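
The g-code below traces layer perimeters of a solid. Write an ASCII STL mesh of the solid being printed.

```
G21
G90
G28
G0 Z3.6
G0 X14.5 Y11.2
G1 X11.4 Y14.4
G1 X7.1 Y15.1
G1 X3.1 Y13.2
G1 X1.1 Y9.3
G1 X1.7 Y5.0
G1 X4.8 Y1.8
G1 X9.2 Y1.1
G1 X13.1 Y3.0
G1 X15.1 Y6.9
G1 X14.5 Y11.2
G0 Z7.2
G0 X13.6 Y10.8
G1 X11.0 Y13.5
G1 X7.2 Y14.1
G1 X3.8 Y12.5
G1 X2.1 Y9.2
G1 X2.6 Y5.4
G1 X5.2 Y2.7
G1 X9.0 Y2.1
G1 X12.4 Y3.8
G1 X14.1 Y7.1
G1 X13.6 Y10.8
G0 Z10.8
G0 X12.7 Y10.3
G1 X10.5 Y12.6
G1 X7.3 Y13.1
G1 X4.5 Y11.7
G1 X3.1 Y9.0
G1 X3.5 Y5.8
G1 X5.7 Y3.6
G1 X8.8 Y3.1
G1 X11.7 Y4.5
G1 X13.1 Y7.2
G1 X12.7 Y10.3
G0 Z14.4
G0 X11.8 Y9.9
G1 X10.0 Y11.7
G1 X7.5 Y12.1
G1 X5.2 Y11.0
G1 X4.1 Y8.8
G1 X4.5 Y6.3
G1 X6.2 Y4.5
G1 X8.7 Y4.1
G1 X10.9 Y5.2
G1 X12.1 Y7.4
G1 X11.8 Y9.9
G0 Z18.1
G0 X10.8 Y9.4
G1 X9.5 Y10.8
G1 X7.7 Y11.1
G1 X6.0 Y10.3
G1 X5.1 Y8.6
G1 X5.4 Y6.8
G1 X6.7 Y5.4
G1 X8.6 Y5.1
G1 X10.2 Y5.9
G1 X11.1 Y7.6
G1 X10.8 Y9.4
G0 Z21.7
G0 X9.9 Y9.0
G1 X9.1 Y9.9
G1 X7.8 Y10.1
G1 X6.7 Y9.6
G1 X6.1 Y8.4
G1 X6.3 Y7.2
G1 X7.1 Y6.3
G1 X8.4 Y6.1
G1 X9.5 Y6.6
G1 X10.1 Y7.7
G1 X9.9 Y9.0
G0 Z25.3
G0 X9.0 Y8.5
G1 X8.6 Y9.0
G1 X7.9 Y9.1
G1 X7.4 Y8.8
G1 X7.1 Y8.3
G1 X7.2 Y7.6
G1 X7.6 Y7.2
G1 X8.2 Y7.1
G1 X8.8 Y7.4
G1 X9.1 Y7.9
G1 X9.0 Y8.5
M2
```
solid part
  facet normal 0.0000 0.0000 -1.0000
    outer loop
      vertex 6.9 16.1 0.0
      vertex 11.9 15.3 0.0
      vertex 15.4 11.7 0.0
    endloop
  endfacet
  facet normal 0.0000 0.0000 -1.0000
    outer loop
      vertex 2.4 13.9 0.0
      vertex 6.9 16.1 0.0
      vertex 15.4 11.7 0.0
    endloop
  endfacet
  facet normal 0.0000 0.0000 -1.0000
    outer loop
      vertex 0.1 9.5 0.0
      vertex 2.4 13.9 0.0
      vertex 15.4 11.7 0.0
    endloop
  endfacet
  facet normal 0.0000 0.0000 -1.0000
    outer loop
      vertex 0.8 4.5 0.0
      vertex 0.1 9.5 0.0
      vertex 15.4 11.7 0.0
    endloop
  endfacet
  facet normal 0.0000 0.0000 -1.0000
    outer loop
      vertex 4.3 0.9 0.0
      vertex 0.8 4.5 0.0
      vertex 15.4 11.7 0.0
    endloop
  endfacet
  facet normal 0.0000 0.0000 -1.0000
    outer loop
      vertex 9.3 0.1 0.0
      vertex 4.3 0.9 0.0
      vertex 15.4 11.7 0.0
    endloop
  endfacet
  facet normal 0.0000 0.0000 -1.0000
    outer loop
      vertex 13.8 2.3 0.0
      vertex 9.3 0.1 0.0
      vertex 15.4 11.7 0.0
    endloop
  endfacet
  facet normal 0.0000 0.0000 -1.0000
    outer loop
      vertex 16.1 6.7 0.0
      vertex 13.8 2.3 0.0
      vertex 15.4 11.7 0.0
    endloop
  endfacet
  facet normal 0.6926 0.6733 0.2588
    outer loop
      vertex 15.4 11.7 0.0
      vertex 11.9 15.3 0.0
      vertex 8.1 8.1 28.9
    endloop
  endfacet
  facet normal 0.1527 0.9541 0.2578
    outer loop
      vertex 11.9 15.3 0.0
      vertex 6.9 16.1 0.0
      vertex 8.1 8.1 28.9
    endloop
  endfacet
  facet normal -0.4244 0.8680 0.2579
    outer loop
      vertex 6.9 16.1 0.0
      vertex 2.4 13.9 0.0
      vertex 8.1 8.1 28.9
    endloop
  endfacet
  facet normal -0.8561 0.4475 0.2587
    outer loop
      vertex 2.4 13.9 0.0
      vertex 0.1 9.5 0.0
      vertex 8.1 8.1 28.9
    endloop
  endfacet
  facet normal -0.9567 -0.1339 0.2583
    outer loop
      vertex 0.1 9.5 0.0
      vertex 0.8 4.5 0.0
      vertex 8.1 8.1 28.9
    endloop
  endfacet
  facet normal -0.6926 -0.6733 0.2588
    outer loop
      vertex 0.8 4.5 0.0
      vertex 4.3 0.9 0.0
      vertex 8.1 8.1 28.9
    endloop
  endfacet
  facet normal -0.1527 -0.9541 0.2578
    outer loop
      vertex 4.3 0.9 0.0
      vertex 9.3 0.1 0.0
      vertex 8.1 8.1 28.9
    endloop
  endfacet
  facet normal 0.4244 -0.8680 0.2579
    outer loop
      vertex 9.3 0.1 0.0
      vertex 13.8 2.3 0.0
      vertex 8.1 8.1 28.9
    endloop
  endfacet
  facet normal 0.8561 -0.4475 0.2587
    outer loop
      vertex 13.8 2.3 0.0
      vertex 16.1 6.7 0.0
      vertex 8.1 8.1 28.9
    endloop
  endfacet
  facet normal 0.9567 0.1339 0.2583
    outer loop
      vertex 16.1 6.7 0.0
      vertex 15.4 11.7 0.0
      vertex 8.1 8.1 28.9
    endloop
  endfacet
endsolid part

The G0 Z moves step by Δz≈3.6 mm. The G1 loops shrink linearly with z, so the solid tapers from its base footprint up to z≈28.9. Closing with a flat bottom cap and the tapered top and triangulating gives 18 facets — a regular 10-sided pyramid, base circumscribed radius ≈ 8.1 mm, apex at z ≈ 28.9 mm.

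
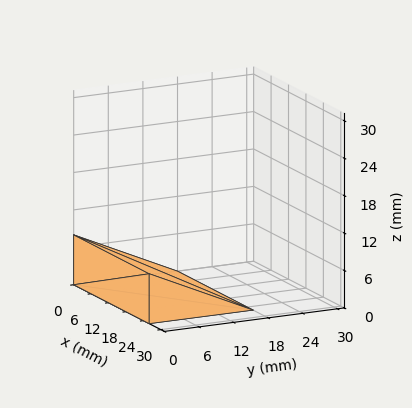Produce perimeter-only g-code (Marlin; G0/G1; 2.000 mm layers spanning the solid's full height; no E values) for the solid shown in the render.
Reading the render: the shape is a wedge (ramp): 26 × 18 mm base, rising to 8 mm along the y=0 edge and sloping linearly to z=0 at y=18 (dimensions read to the nearest mm from the axis ticks). For the g-code, the solid's height is divided into equal slices at the stated Δz and each level perimeter traced with G1 moves after a G0 lift.

; perimeter-only toolpath
G21 ; units = mm
G90 ; absolute positioning
G28 ; home
; layer 1
G0 Z2.000
G0 X0.000 Y0.000
G1 X26.000 Y0.000
G1 X26.000 Y13.500
G1 X0.000 Y13.500
G1 X0.000 Y0.000
; layer 2
G0 Z4.000
G0 X0.000 Y0.000
G1 X26.000 Y0.000
G1 X26.000 Y9.000
G1 X0.000 Y9.000
G1 X0.000 Y0.000
; layer 3
G0 Z6.000
G0 X0.000 Y0.000
G1 X26.000 Y0.000
G1 X26.000 Y4.500
G1 X0.000 Y4.500
G1 X0.000 Y0.000
M2 ; end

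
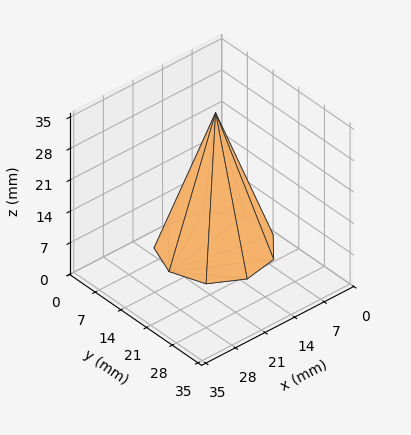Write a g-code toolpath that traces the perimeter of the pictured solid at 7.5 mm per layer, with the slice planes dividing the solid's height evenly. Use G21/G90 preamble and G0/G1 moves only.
Reading the render: the shape is a regular 9-sided pyramid, base circumscribed radius ≈ 11 mm, apex at z ≈ 30 mm (dimensions read to the nearest mm from the axis ticks). For the g-code, the solid's height is divided into equal slices at the stated Δz and each level perimeter traced with G1 moves after a G0 lift.

; perimeter-only toolpath
G21 ; units = mm
G90 ; absolute positioning
G28 ; home
; layer 1
G0 Z7.5
G0 X19.2 Y11.0
G1 X17.3 Y16.3
G1 X12.4 Y19.1
G1 X6.9 Y18.1
G1 X3.3 Y13.9
G1 X3.3 Y8.2
G1 X6.9 Y3.9
G1 X12.4 Y2.9
G1 X17.3 Y5.7
G1 X19.2 Y11.0
; layer 2
G0 Z15.0
G0 X16.5 Y11.0
G1 X15.2 Y14.6
G1 X11.9 Y16.4
G1 X8.2 Y15.8
G1 X5.8 Y12.9
G1 X5.8 Y9.1
G1 X8.2 Y6.2
G1 X11.9 Y5.6
G1 X15.2 Y7.5
G1 X16.5 Y11.0
; layer 3
G0 Z22.5
G0 X13.8 Y11.0
G1 X13.1 Y12.8
G1 X11.5 Y13.7
G1 X9.6 Y13.4
G1 X8.4 Y11.9
G1 X8.4 Y10.1
G1 X9.6 Y8.6
G1 X11.5 Y8.3
G1 X13.1 Y9.2
G1 X13.8 Y11.0
M2 ; end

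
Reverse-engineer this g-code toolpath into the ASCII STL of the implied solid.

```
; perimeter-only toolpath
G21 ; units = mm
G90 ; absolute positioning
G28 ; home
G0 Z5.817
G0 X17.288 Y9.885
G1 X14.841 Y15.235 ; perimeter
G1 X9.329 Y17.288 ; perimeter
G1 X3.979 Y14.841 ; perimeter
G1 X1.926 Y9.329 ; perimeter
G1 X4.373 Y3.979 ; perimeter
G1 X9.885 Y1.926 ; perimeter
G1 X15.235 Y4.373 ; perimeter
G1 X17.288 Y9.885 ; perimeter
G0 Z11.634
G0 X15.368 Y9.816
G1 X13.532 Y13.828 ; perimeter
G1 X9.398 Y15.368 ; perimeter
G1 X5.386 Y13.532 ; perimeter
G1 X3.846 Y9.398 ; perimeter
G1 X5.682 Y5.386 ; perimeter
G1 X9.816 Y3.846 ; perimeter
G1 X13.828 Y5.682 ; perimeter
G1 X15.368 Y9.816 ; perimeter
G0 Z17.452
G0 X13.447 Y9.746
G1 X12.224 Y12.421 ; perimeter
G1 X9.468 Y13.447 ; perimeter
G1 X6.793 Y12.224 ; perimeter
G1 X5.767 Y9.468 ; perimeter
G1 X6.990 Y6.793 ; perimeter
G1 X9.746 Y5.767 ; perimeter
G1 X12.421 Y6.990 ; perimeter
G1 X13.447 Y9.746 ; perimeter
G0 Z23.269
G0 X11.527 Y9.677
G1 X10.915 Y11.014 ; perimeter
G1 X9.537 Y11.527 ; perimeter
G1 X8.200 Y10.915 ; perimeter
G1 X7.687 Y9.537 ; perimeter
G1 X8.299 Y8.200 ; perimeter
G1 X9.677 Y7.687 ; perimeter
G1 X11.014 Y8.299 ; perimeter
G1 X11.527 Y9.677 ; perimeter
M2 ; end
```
solid part
  facet normal 0.0000 0.0000 -1.0000
    outer loop
      vertex 9.259 19.208 0.000
      vertex 16.149 16.642 0.000
      vertex 19.208 9.955 0.000
    endloop
  endfacet
  facet normal 0.0000 0.0000 -1.0000
    outer loop
      vertex 2.572 16.149 0.000
      vertex 9.259 19.208 0.000
      vertex 19.208 9.955 0.000
    endloop
  endfacet
  facet normal 0.0000 0.0000 -1.0000
    outer loop
      vertex 0.006 9.259 0.000
      vertex 2.572 16.149 0.000
      vertex 19.208 9.955 0.000
    endloop
  endfacet
  facet normal 0.0000 0.0000 -1.0000
    outer loop
      vertex 3.065 2.572 0.000
      vertex 0.006 9.259 0.000
      vertex 19.208 9.955 0.000
    endloop
  endfacet
  facet normal 0.0000 0.0000 -1.0000
    outer loop
      vertex 9.955 0.006 0.000
      vertex 3.065 2.572 0.000
      vertex 19.208 9.955 0.000
    endloop
  endfacet
  facet normal 0.0000 0.0000 -1.0000
    outer loop
      vertex 16.642 3.065 0.000
      vertex 9.955 0.006 0.000
      vertex 19.208 9.955 0.000
    endloop
  endfacet
  facet normal 0.8698 0.3979 0.2919
    outer loop
      vertex 19.208 9.955 0.000
      vertex 16.149 16.642 0.000
      vertex 9.607 9.607 29.086
    endloop
  endfacet
  facet normal 0.3338 0.8963 0.2919
    outer loop
      vertex 16.149 16.642 0.000
      vertex 9.259 19.208 0.000
      vertex 9.607 9.607 29.086
    endloop
  endfacet
  facet normal -0.3979 0.8698 0.2919
    outer loop
      vertex 9.259 19.208 0.000
      vertex 2.572 16.149 0.000
      vertex 9.607 9.607 29.086
    endloop
  endfacet
  facet normal -0.8963 0.3338 0.2919
    outer loop
      vertex 2.572 16.149 0.000
      vertex 0.006 9.259 0.000
      vertex 9.607 9.607 29.086
    endloop
  endfacet
  facet normal -0.8698 -0.3979 0.2919
    outer loop
      vertex 0.006 9.259 0.000
      vertex 3.065 2.572 0.000
      vertex 9.607 9.607 29.086
    endloop
  endfacet
  facet normal -0.3338 -0.8963 0.2919
    outer loop
      vertex 3.065 2.572 0.000
      vertex 9.955 0.006 0.000
      vertex 9.607 9.607 29.086
    endloop
  endfacet
  facet normal 0.3979 -0.8698 0.2919
    outer loop
      vertex 9.955 0.006 0.000
      vertex 16.642 3.065 0.000
      vertex 9.607 9.607 29.086
    endloop
  endfacet
  facet normal 0.8963 -0.3338 0.2919
    outer loop
      vertex 16.642 3.065 0.000
      vertex 19.208 9.955 0.000
      vertex 9.607 9.607 29.086
    endloop
  endfacet
endsolid part

The G0 Z moves step by Δz≈5.817 mm. The G1 loops shrink linearly with z, so the solid tapers from its base footprint up to z≈29.1. Closing with a flat bottom cap and the tapered top and triangulating gives 14 facets — a regular 8-sided pyramid, base circumscribed radius ≈ 9.61 mm, apex at z ≈ 29.1 mm.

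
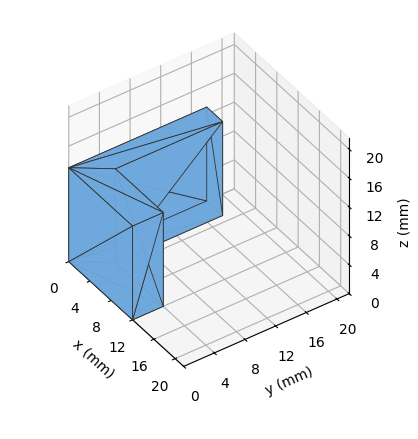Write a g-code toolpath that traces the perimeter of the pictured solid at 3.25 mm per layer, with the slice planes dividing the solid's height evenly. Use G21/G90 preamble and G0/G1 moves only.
Reading the render: the shape is an L-shaped prism: outer 12 × 18 mm, arm thicknesses ≈ 4 mm (horizontal) and 3 mm (vertical), extruded 13 mm in z (dimensions read to the nearest mm from the axis ticks). For the g-code, the solid's height is divided into equal slices at the stated Δz and each level perimeter traced with G1 moves after a G0 lift.

; perimeter-only toolpath
G21 ; units = mm
G90 ; absolute positioning
G28 ; home
; layer 1
G0 Z3.25
G0 X0.00 Y0.00
G1 X12.00 Y0.00
G1 X12.00 Y4.00
G1 X3.00 Y4.00
G1 X3.00 Y18.00
G1 X0.00 Y18.00
G1 X0.00 Y0.00
; layer 2
G0 Z6.50
G0 X0.00 Y0.00
G1 X12.00 Y0.00
G1 X12.00 Y4.00
G1 X3.00 Y4.00
G1 X3.00 Y18.00
G1 X0.00 Y18.00
G1 X0.00 Y0.00
; layer 3
G0 Z9.75
G0 X0.00 Y0.00
G1 X12.00 Y0.00
G1 X12.00 Y4.00
G1 X3.00 Y4.00
G1 X3.00 Y18.00
G1 X0.00 Y18.00
G1 X0.00 Y0.00
; layer 4
G0 Z13.00
G0 X0.00 Y0.00
G1 X12.00 Y0.00
G1 X12.00 Y4.00
G1 X3.00 Y4.00
G1 X3.00 Y18.00
G1 X0.00 Y18.00
G1 X0.00 Y0.00
M2 ; end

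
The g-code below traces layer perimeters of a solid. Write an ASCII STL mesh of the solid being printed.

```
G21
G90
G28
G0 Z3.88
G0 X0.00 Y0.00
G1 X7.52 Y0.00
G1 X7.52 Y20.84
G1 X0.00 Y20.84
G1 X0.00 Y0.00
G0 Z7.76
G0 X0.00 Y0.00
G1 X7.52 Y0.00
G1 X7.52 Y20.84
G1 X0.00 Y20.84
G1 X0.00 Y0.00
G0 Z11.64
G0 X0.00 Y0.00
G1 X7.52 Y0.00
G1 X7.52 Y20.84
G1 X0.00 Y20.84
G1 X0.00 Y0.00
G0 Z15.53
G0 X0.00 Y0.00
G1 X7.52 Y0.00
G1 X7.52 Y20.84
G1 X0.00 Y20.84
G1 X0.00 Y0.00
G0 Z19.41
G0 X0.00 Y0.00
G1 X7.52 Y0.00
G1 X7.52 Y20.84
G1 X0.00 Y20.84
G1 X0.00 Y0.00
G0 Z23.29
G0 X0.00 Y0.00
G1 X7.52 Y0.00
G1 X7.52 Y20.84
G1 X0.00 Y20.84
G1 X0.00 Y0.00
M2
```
solid part
  facet normal 0.0000 0.0000 -1.0000
    outer loop
      vertex 7.52 20.84 0.00
      vertex 7.52 0.00 0.00
      vertex 0.00 0.00 0.00
    endloop
  endfacet
  facet normal 0.0000 0.0000 -1.0000
    outer loop
      vertex 0.00 20.84 0.00
      vertex 7.52 20.84 0.00
      vertex 0.00 0.00 0.00
    endloop
  endfacet
  facet normal 0.0000 0.0000 1.0000
    outer loop
      vertex 0.00 0.00 23.29
      vertex 7.52 0.00 23.29
      vertex 7.52 20.84 23.29
    endloop
  endfacet
  facet normal 0.0000 0.0000 1.0000
    outer loop
      vertex 0.00 0.00 23.29
      vertex 7.52 20.84 23.29
      vertex 0.00 20.84 23.29
    endloop
  endfacet
  facet normal 0.0000 -1.0000 0.0000
    outer loop
      vertex 0.00 0.00 0.00
      vertex 7.52 0.00 0.00
      vertex 7.52 0.00 23.29
    endloop
  endfacet
  facet normal 0.0000 -1.0000 0.0000
    outer loop
      vertex 0.00 0.00 0.00
      vertex 7.52 0.00 23.29
      vertex 0.00 0.00 23.29
    endloop
  endfacet
  facet normal 0.0000 1.0000 0.0000
    outer loop
      vertex 7.52 20.84 23.29
      vertex 7.52 20.84 0.00
      vertex 0.00 20.84 0.00
    endloop
  endfacet
  facet normal 0.0000 1.0000 0.0000
    outer loop
      vertex 0.00 20.84 23.29
      vertex 7.52 20.84 23.29
      vertex 0.00 20.84 0.00
    endloop
  endfacet
  facet normal -1.0000 0.0000 0.0000
    outer loop
      vertex 0.00 20.84 23.29
      vertex 0.00 20.84 0.00
      vertex 0.00 0.00 0.00
    endloop
  endfacet
  facet normal -1.0000 0.0000 0.0000
    outer loop
      vertex 0.00 0.00 23.29
      vertex 0.00 20.84 23.29
      vertex 0.00 0.00 0.00
    endloop
  endfacet
  facet normal 1.0000 0.0000 0.0000
    outer loop
      vertex 7.52 0.00 0.00
      vertex 7.52 20.84 0.00
      vertex 7.52 20.84 23.29
    endloop
  endfacet
  facet normal 1.0000 0.0000 0.0000
    outer loop
      vertex 7.52 0.00 0.00
      vertex 7.52 20.84 23.29
      vertex 7.52 0.00 23.29
    endloop
  endfacet
endsolid part

The G0 Z moves step by Δz≈3.88 mm. Every layer's G1 loop is the same polygon, so the solid is a straight extrusion of it from z=0 to z≈23.3. Closing with flat bottom and top caps and triangulating gives 12 facets — a rectangular box, roughly 7.52 × 20.8 mm footprint and 23.3 mm tall.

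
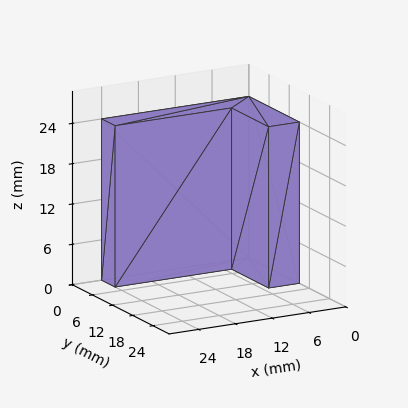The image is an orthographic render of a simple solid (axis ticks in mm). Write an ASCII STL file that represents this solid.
Reading the render: the shape is an L-shaped prism: outer 24 × 15 mm, arm thicknesses ≈ 4 mm (horizontal) and 5 mm (vertical), extruded 24 mm in z (dimensions read to the nearest mm from the axis ticks). For the STL, each face is triangulated and given an outward normal.

solid part
  facet normal 0.0000 0.0000 -1.0000
    outer loop
      vertex 24.0 4.0 0.0
      vertex 24.0 0.0 0.0
      vertex 0.0 0.0 0.0
    endloop
  endfacet
  facet normal 0.0000 0.0000 -1.0000
    outer loop
      vertex 5.0 4.0 0.0
      vertex 24.0 4.0 0.0
      vertex 0.0 0.0 0.0
    endloop
  endfacet
  facet normal 0.0000 0.0000 -1.0000
    outer loop
      vertex 5.0 15.0 0.0
      vertex 5.0 4.0 0.0
      vertex 0.0 0.0 0.0
    endloop
  endfacet
  facet normal 0.0000 0.0000 -1.0000
    outer loop
      vertex 0.0 15.0 0.0
      vertex 5.0 15.0 0.0
      vertex 0.0 0.0 0.0
    endloop
  endfacet
  facet normal 0.0000 0.0000 1.0000
    outer loop
      vertex 0.0 0.0 24.0
      vertex 24.0 0.0 24.0
      vertex 24.0 4.0 24.0
    endloop
  endfacet
  facet normal 0.0000 0.0000 1.0000
    outer loop
      vertex 0.0 0.0 24.0
      vertex 24.0 4.0 24.0
      vertex 5.0 4.0 24.0
    endloop
  endfacet
  facet normal 0.0000 0.0000 1.0000
    outer loop
      vertex 0.0 0.0 24.0
      vertex 5.0 4.0 24.0
      vertex 5.0 15.0 24.0
    endloop
  endfacet
  facet normal 0.0000 0.0000 1.0000
    outer loop
      vertex 0.0 0.0 24.0
      vertex 5.0 15.0 24.0
      vertex 0.0 15.0 24.0
    endloop
  endfacet
  facet normal 0.0000 -1.0000 0.0000
    outer loop
      vertex 0.0 0.0 0.0
      vertex 24.0 0.0 0.0
      vertex 24.0 0.0 24.0
    endloop
  endfacet
  facet normal 0.0000 -1.0000 0.0000
    outer loop
      vertex 0.0 0.0 0.0
      vertex 24.0 0.0 24.0
      vertex 0.0 0.0 24.0
    endloop
  endfacet
  facet normal 1.0000 0.0000 0.0000
    outer loop
      vertex 24.0 0.0 0.0
      vertex 24.0 4.0 0.0
      vertex 24.0 4.0 24.0
    endloop
  endfacet
  facet normal 1.0000 0.0000 0.0000
    outer loop
      vertex 24.0 0.0 0.0
      vertex 24.0 4.0 24.0
      vertex 24.0 0.0 24.0
    endloop
  endfacet
  facet normal 0.0000 1.0000 0.0000
    outer loop
      vertex 24.0 4.0 0.0
      vertex 5.0 4.0 0.0
      vertex 5.0 4.0 24.0
    endloop
  endfacet
  facet normal 0.0000 1.0000 0.0000
    outer loop
      vertex 24.0 4.0 0.0
      vertex 5.0 4.0 24.0
      vertex 24.0 4.0 24.0
    endloop
  endfacet
  facet normal 1.0000 0.0000 0.0000
    outer loop
      vertex 5.0 4.0 0.0
      vertex 5.0 15.0 0.0
      vertex 5.0 15.0 24.0
    endloop
  endfacet
  facet normal 1.0000 0.0000 0.0000
    outer loop
      vertex 5.0 4.0 0.0
      vertex 5.0 15.0 24.0
      vertex 5.0 4.0 24.0
    endloop
  endfacet
  facet normal 0.0000 1.0000 0.0000
    outer loop
      vertex 5.0 15.0 0.0
      vertex 0.0 15.0 0.0
      vertex 0.0 15.0 24.0
    endloop
  endfacet
  facet normal 0.0000 1.0000 0.0000
    outer loop
      vertex 5.0 15.0 0.0
      vertex 0.0 15.0 24.0
      vertex 5.0 15.0 24.0
    endloop
  endfacet
  facet normal -1.0000 0.0000 0.0000
    outer loop
      vertex 0.0 15.0 0.0
      vertex 0.0 0.0 0.0
      vertex 0.0 0.0 24.0
    endloop
  endfacet
  facet normal -1.0000 0.0000 0.0000
    outer loop
      vertex 0.0 15.0 0.0
      vertex 0.0 0.0 24.0
      vertex 0.0 15.0 24.0
    endloop
  endfacet
endsolid part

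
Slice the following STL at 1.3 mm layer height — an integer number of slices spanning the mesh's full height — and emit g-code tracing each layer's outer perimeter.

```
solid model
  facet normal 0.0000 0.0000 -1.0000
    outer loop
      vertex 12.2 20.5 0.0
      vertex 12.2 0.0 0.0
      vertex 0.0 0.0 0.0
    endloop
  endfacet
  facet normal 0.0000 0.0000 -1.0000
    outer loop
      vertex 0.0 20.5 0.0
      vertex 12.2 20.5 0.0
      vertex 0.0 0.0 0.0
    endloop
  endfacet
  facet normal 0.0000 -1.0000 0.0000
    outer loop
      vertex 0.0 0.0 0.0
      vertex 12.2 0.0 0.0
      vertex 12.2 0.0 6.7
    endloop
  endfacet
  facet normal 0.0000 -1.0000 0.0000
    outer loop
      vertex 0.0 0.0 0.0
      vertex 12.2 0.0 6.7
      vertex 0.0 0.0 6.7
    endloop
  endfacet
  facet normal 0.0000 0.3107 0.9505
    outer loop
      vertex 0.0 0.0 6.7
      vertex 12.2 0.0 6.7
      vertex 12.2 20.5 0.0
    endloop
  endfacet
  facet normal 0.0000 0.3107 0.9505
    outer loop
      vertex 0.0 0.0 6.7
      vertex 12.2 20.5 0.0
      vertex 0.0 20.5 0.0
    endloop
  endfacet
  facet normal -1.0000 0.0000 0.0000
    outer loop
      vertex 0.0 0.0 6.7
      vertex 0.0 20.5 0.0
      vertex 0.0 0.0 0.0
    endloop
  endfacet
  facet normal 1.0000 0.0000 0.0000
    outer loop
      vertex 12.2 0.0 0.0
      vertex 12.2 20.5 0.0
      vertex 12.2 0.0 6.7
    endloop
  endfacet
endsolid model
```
; perimeter-only toolpath
G21 ; units = mm
G90 ; absolute positioning
G28 ; home
; layer 1
G0 Z1.3
G0 X0.0 Y0.0
G1 X12.2 Y0.0
G1 X12.2 Y16.4
G1 X0.0 Y16.4
G1 X0.0 Y0.0
; layer 2
G0 Z2.7
G0 X0.0 Y0.0
G1 X12.2 Y0.0
G1 X12.2 Y12.3
G1 X0.0 Y12.3
G1 X0.0 Y0.0
; layer 3
G0 Z4.0
G0 X0.0 Y0.0
G1 X12.2 Y0.0
G1 X12.2 Y8.2
G1 X0.0 Y8.2
G1 X0.0 Y0.0
; layer 4
G0 Z5.4
G0 X0.0 Y0.0
G1 X12.2 Y0.0
G1 X12.2 Y4.1
G1 X0.0 Y4.1
G1 X0.0 Y0.0
M2 ; end

The solid is a wedge (ramp): 12.2 × 20.5 mm base, rising to 6.7 mm along the y=0 edge and sloping linearly to z=0 at y=20.5. Slicing at Δz = 1.3 mm — 5 equal slices spanning the solid's height, so layer i sits at z = i·h/5 — gives 4 non-empty perimeters. Each is a 4-segment closed polygon; G0 lifts to the layer z and rapids to the start vertex, then G1 traces the edges. The cross-section shrinks linearly with z (the slice at the apex is degenerate and omitted).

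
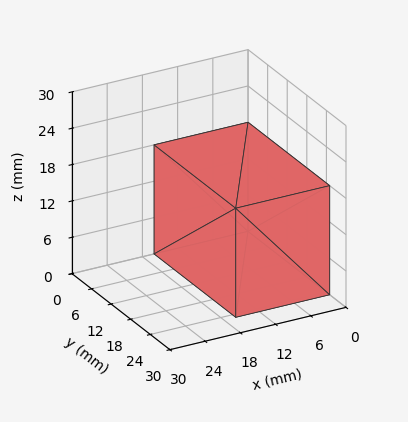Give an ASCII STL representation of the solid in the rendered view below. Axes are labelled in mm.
Reading the render: the shape is a rectangular box, roughly 16 × 25 mm footprint and 18 mm tall (dimensions read to the nearest mm from the axis ticks). For the STL, each face is triangulated and given an outward normal.

solid part
  facet normal 0.0000 0.0000 -1.0000
    outer loop
      vertex 16.00 25.00 0.00
      vertex 16.00 0.00 0.00
      vertex 0.00 0.00 0.00
    endloop
  endfacet
  facet normal 0.0000 0.0000 -1.0000
    outer loop
      vertex 0.00 25.00 0.00
      vertex 16.00 25.00 0.00
      vertex 0.00 0.00 0.00
    endloop
  endfacet
  facet normal 0.0000 0.0000 1.0000
    outer loop
      vertex 0.00 0.00 18.00
      vertex 16.00 0.00 18.00
      vertex 16.00 25.00 18.00
    endloop
  endfacet
  facet normal 0.0000 0.0000 1.0000
    outer loop
      vertex 0.00 0.00 18.00
      vertex 16.00 25.00 18.00
      vertex 0.00 25.00 18.00
    endloop
  endfacet
  facet normal 0.0000 -1.0000 0.0000
    outer loop
      vertex 0.00 0.00 0.00
      vertex 16.00 0.00 0.00
      vertex 16.00 0.00 18.00
    endloop
  endfacet
  facet normal 0.0000 -1.0000 0.0000
    outer loop
      vertex 0.00 0.00 0.00
      vertex 16.00 0.00 18.00
      vertex 0.00 0.00 18.00
    endloop
  endfacet
  facet normal 0.0000 1.0000 0.0000
    outer loop
      vertex 16.00 25.00 18.00
      vertex 16.00 25.00 0.00
      vertex 0.00 25.00 0.00
    endloop
  endfacet
  facet normal 0.0000 1.0000 0.0000
    outer loop
      vertex 0.00 25.00 18.00
      vertex 16.00 25.00 18.00
      vertex 0.00 25.00 0.00
    endloop
  endfacet
  facet normal -1.0000 0.0000 0.0000
    outer loop
      vertex 0.00 25.00 18.00
      vertex 0.00 25.00 0.00
      vertex 0.00 0.00 0.00
    endloop
  endfacet
  facet normal -1.0000 0.0000 0.0000
    outer loop
      vertex 0.00 0.00 18.00
      vertex 0.00 25.00 18.00
      vertex 0.00 0.00 0.00
    endloop
  endfacet
  facet normal 1.0000 0.0000 0.0000
    outer loop
      vertex 16.00 0.00 0.00
      vertex 16.00 25.00 0.00
      vertex 16.00 25.00 18.00
    endloop
  endfacet
  facet normal 1.0000 0.0000 0.0000
    outer loop
      vertex 16.00 0.00 0.00
      vertex 16.00 25.00 18.00
      vertex 16.00 0.00 18.00
    endloop
  endfacet
endsolid part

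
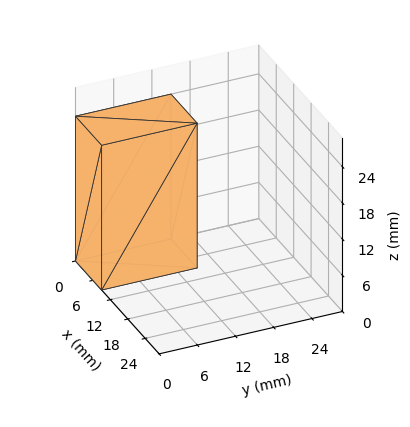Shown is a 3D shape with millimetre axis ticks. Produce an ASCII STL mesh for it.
Reading the render: the shape is a rectangular box, roughly 9 × 15 mm footprint and 24 mm tall (dimensions read to the nearest mm from the axis ticks). For the STL, each face is triangulated and given an outward normal.

solid part
  facet normal 0.0000 0.0000 -1.0000
    outer loop
      vertex 9.0 15.0 0.0
      vertex 9.0 0.0 0.0
      vertex 0.0 0.0 0.0
    endloop
  endfacet
  facet normal 0.0000 0.0000 -1.0000
    outer loop
      vertex 0.0 15.0 0.0
      vertex 9.0 15.0 0.0
      vertex 0.0 0.0 0.0
    endloop
  endfacet
  facet normal 0.0000 0.0000 1.0000
    outer loop
      vertex 0.0 0.0 24.0
      vertex 9.0 0.0 24.0
      vertex 9.0 15.0 24.0
    endloop
  endfacet
  facet normal 0.0000 0.0000 1.0000
    outer loop
      vertex 0.0 0.0 24.0
      vertex 9.0 15.0 24.0
      vertex 0.0 15.0 24.0
    endloop
  endfacet
  facet normal 0.0000 -1.0000 0.0000
    outer loop
      vertex 0.0 0.0 0.0
      vertex 9.0 0.0 0.0
      vertex 9.0 0.0 24.0
    endloop
  endfacet
  facet normal 0.0000 -1.0000 0.0000
    outer loop
      vertex 0.0 0.0 0.0
      vertex 9.0 0.0 24.0
      vertex 0.0 0.0 24.0
    endloop
  endfacet
  facet normal 0.0000 1.0000 0.0000
    outer loop
      vertex 9.0 15.0 24.0
      vertex 9.0 15.0 0.0
      vertex 0.0 15.0 0.0
    endloop
  endfacet
  facet normal 0.0000 1.0000 0.0000
    outer loop
      vertex 0.0 15.0 24.0
      vertex 9.0 15.0 24.0
      vertex 0.0 15.0 0.0
    endloop
  endfacet
  facet normal -1.0000 0.0000 0.0000
    outer loop
      vertex 0.0 15.0 24.0
      vertex 0.0 15.0 0.0
      vertex 0.0 0.0 0.0
    endloop
  endfacet
  facet normal -1.0000 0.0000 0.0000
    outer loop
      vertex 0.0 0.0 24.0
      vertex 0.0 15.0 24.0
      vertex 0.0 0.0 0.0
    endloop
  endfacet
  facet normal 1.0000 0.0000 0.0000
    outer loop
      vertex 9.0 0.0 0.0
      vertex 9.0 15.0 0.0
      vertex 9.0 15.0 24.0
    endloop
  endfacet
  facet normal 1.0000 0.0000 0.0000
    outer loop
      vertex 9.0 0.0 0.0
      vertex 9.0 15.0 24.0
      vertex 9.0 0.0 24.0
    endloop
  endfacet
endsolid part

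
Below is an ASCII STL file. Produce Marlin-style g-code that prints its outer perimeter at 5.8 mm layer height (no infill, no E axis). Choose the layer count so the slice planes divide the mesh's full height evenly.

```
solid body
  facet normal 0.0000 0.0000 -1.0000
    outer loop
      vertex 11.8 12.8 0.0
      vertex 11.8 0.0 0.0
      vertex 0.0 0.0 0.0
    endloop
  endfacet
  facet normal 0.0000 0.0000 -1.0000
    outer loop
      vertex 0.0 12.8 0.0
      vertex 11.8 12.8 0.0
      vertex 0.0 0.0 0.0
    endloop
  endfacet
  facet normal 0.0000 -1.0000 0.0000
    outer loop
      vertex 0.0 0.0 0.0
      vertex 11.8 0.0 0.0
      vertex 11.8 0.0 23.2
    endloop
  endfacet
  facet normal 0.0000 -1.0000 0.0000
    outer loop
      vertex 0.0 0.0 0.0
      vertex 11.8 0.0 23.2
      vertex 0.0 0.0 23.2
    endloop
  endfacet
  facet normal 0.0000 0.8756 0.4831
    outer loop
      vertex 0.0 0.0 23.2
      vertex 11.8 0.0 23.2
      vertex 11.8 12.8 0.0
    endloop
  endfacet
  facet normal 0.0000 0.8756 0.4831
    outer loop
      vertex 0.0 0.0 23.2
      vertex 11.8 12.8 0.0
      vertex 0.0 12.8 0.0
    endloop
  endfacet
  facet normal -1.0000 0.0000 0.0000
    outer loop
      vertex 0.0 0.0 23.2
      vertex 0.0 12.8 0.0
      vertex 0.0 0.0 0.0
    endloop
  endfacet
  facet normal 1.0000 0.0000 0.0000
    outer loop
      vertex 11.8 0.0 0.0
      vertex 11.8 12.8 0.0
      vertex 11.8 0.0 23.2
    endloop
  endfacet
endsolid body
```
; perimeter-only toolpath
G21 ; units = mm
G90 ; absolute positioning
G28 ; home
; layer 1
G0 Z5.8
G0 X0.0 Y0.0
G1 X11.8 Y0.0
G1 X11.8 Y9.6
G1 X0.0 Y9.6
G1 X0.0 Y0.0
; layer 2
G0 Z11.6
G0 X0.0 Y0.0
G1 X11.8 Y0.0
G1 X11.8 Y6.4
G1 X0.0 Y6.4
G1 X0.0 Y0.0
; layer 3
G0 Z17.4
G0 X0.0 Y0.0
G1 X11.8 Y0.0
G1 X11.8 Y3.2
G1 X0.0 Y3.2
G1 X0.0 Y0.0
M2 ; end

The solid is a wedge (ramp): 11.8 × 12.8 mm base, rising to 23.2 mm along the y=0 edge and sloping linearly to z=0 at y=12.8. Slicing at Δz = 5.8 mm — 4 equal slices spanning the solid's height, so layer i sits at z = i·h/4 — gives 3 non-empty perimeters. Each is a 4-segment closed polygon; G0 lifts to the layer z and rapids to the start vertex, then G1 traces the edges. The cross-section shrinks linearly with z (the slice at the apex is degenerate and omitted).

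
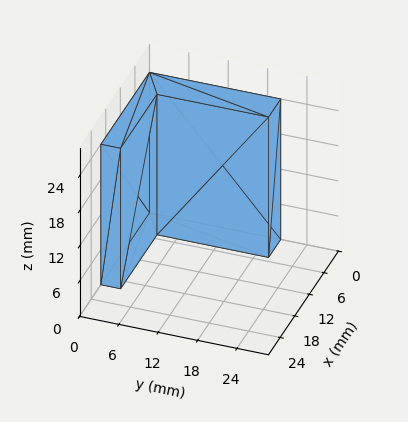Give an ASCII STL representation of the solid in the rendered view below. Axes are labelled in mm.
Reading the render: the shape is an L-shaped prism: outer 20 × 20 mm, arm thicknesses ≈ 3 mm (horizontal) and 5 mm (vertical), extruded 24 mm in z (dimensions read to the nearest mm from the axis ticks). For the STL, each face is triangulated and given an outward normal.

solid part
  facet normal 0.0000 0.0000 -1.0000
    outer loop
      vertex 20.000 3.000 0.000
      vertex 20.000 0.000 0.000
      vertex 0.000 0.000 0.000
    endloop
  endfacet
  facet normal 0.0000 0.0000 -1.0000
    outer loop
      vertex 5.000 3.000 0.000
      vertex 20.000 3.000 0.000
      vertex 0.000 0.000 0.000
    endloop
  endfacet
  facet normal 0.0000 0.0000 -1.0000
    outer loop
      vertex 5.000 20.000 0.000
      vertex 5.000 3.000 0.000
      vertex 0.000 0.000 0.000
    endloop
  endfacet
  facet normal 0.0000 0.0000 -1.0000
    outer loop
      vertex 0.000 20.000 0.000
      vertex 5.000 20.000 0.000
      vertex 0.000 0.000 0.000
    endloop
  endfacet
  facet normal 0.0000 0.0000 1.0000
    outer loop
      vertex 0.000 0.000 24.000
      vertex 20.000 0.000 24.000
      vertex 20.000 3.000 24.000
    endloop
  endfacet
  facet normal 0.0000 0.0000 1.0000
    outer loop
      vertex 0.000 0.000 24.000
      vertex 20.000 3.000 24.000
      vertex 5.000 3.000 24.000
    endloop
  endfacet
  facet normal 0.0000 0.0000 1.0000
    outer loop
      vertex 0.000 0.000 24.000
      vertex 5.000 3.000 24.000
      vertex 5.000 20.000 24.000
    endloop
  endfacet
  facet normal 0.0000 0.0000 1.0000
    outer loop
      vertex 0.000 0.000 24.000
      vertex 5.000 20.000 24.000
      vertex 0.000 20.000 24.000
    endloop
  endfacet
  facet normal 0.0000 -1.0000 0.0000
    outer loop
      vertex 0.000 0.000 0.000
      vertex 20.000 0.000 0.000
      vertex 20.000 0.000 24.000
    endloop
  endfacet
  facet normal 0.0000 -1.0000 0.0000
    outer loop
      vertex 0.000 0.000 0.000
      vertex 20.000 0.000 24.000
      vertex 0.000 0.000 24.000
    endloop
  endfacet
  facet normal 1.0000 0.0000 0.0000
    outer loop
      vertex 20.000 0.000 0.000
      vertex 20.000 3.000 0.000
      vertex 20.000 3.000 24.000
    endloop
  endfacet
  facet normal 1.0000 0.0000 0.0000
    outer loop
      vertex 20.000 0.000 0.000
      vertex 20.000 3.000 24.000
      vertex 20.000 0.000 24.000
    endloop
  endfacet
  facet normal 0.0000 1.0000 0.0000
    outer loop
      vertex 20.000 3.000 0.000
      vertex 5.000 3.000 0.000
      vertex 5.000 3.000 24.000
    endloop
  endfacet
  facet normal 0.0000 1.0000 0.0000
    outer loop
      vertex 20.000 3.000 0.000
      vertex 5.000 3.000 24.000
      vertex 20.000 3.000 24.000
    endloop
  endfacet
  facet normal 1.0000 0.0000 0.0000
    outer loop
      vertex 5.000 3.000 0.000
      vertex 5.000 20.000 0.000
      vertex 5.000 20.000 24.000
    endloop
  endfacet
  facet normal 1.0000 0.0000 0.0000
    outer loop
      vertex 5.000 3.000 0.000
      vertex 5.000 20.000 24.000
      vertex 5.000 3.000 24.000
    endloop
  endfacet
  facet normal 0.0000 1.0000 0.0000
    outer loop
      vertex 5.000 20.000 0.000
      vertex 0.000 20.000 0.000
      vertex 0.000 20.000 24.000
    endloop
  endfacet
  facet normal 0.0000 1.0000 0.0000
    outer loop
      vertex 5.000 20.000 0.000
      vertex 0.000 20.000 24.000
      vertex 5.000 20.000 24.000
    endloop
  endfacet
  facet normal -1.0000 0.0000 0.0000
    outer loop
      vertex 0.000 20.000 0.000
      vertex 0.000 0.000 0.000
      vertex 0.000 0.000 24.000
    endloop
  endfacet
  facet normal -1.0000 0.0000 0.0000
    outer loop
      vertex 0.000 20.000 0.000
      vertex 0.000 0.000 24.000
      vertex 0.000 20.000 24.000
    endloop
  endfacet
endsolid part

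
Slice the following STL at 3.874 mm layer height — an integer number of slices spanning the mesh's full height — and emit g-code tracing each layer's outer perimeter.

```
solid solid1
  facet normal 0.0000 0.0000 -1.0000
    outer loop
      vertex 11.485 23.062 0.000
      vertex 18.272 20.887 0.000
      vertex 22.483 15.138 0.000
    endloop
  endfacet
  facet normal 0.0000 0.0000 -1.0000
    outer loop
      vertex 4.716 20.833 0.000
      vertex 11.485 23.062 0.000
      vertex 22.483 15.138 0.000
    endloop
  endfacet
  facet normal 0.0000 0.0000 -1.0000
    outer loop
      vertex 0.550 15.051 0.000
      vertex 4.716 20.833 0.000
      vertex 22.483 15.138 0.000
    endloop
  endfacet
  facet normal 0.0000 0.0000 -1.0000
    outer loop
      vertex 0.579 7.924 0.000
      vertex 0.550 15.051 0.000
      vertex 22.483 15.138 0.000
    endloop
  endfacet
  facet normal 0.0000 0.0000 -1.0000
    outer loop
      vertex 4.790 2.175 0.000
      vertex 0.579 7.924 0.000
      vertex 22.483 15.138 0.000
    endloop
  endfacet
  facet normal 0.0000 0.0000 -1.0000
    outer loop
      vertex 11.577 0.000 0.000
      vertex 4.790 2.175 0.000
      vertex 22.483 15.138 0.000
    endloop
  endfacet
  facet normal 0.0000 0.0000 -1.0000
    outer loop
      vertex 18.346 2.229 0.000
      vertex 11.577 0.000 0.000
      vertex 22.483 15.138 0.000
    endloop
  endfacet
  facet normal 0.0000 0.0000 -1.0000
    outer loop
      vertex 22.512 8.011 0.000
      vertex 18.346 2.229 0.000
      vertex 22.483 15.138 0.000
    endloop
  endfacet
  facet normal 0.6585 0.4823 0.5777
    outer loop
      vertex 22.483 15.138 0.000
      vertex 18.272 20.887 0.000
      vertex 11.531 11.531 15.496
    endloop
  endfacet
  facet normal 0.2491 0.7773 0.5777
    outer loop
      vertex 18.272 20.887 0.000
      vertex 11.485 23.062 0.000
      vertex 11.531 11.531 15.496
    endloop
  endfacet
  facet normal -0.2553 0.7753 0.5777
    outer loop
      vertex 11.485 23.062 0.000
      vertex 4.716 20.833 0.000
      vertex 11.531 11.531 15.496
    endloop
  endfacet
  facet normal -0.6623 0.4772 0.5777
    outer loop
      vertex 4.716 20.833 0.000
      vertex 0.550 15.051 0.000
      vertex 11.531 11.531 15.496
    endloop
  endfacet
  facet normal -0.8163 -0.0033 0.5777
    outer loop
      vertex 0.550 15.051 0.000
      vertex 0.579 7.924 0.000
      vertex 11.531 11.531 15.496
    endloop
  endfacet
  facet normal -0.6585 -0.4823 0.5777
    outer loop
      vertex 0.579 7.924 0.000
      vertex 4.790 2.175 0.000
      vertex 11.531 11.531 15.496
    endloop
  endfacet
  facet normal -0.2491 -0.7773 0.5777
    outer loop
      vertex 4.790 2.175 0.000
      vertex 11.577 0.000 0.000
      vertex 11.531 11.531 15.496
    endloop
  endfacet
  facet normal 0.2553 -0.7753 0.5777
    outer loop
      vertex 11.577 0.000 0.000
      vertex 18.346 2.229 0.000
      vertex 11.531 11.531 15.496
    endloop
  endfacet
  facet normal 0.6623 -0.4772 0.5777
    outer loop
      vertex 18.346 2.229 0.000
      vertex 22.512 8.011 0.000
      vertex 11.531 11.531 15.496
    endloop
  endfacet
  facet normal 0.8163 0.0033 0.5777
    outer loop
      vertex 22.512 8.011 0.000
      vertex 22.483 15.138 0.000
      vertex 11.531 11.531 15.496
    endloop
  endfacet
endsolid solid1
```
; perimeter-only toolpath
G21 ; units = mm
G90 ; absolute positioning
G28 ; home
; layer 1
G0 Z3.874
G0 X19.745 Y14.236
G1 X16.587 Y18.548
G1 X11.496 Y20.179
G1 X6.420 Y18.508
G1 X3.295 Y14.171
G1 X3.317 Y8.826
G1 X6.475 Y4.514
G1 X11.566 Y2.883
G1 X16.642 Y4.554
G1 X19.767 Y8.891
G1 X19.745 Y14.236
; layer 2
G0 Z7.748
G0 X17.007 Y13.335
G1 X14.901 Y16.209
G1 X11.508 Y17.297
G1 X8.123 Y16.182
G1 X6.041 Y13.291
G1 X6.055 Y9.728
G1 X8.161 Y6.853
G1 X11.554 Y5.766
G1 X14.939 Y6.880
G1 X17.021 Y9.771
G1 X17.007 Y13.335
; layer 3
G0 Z11.622
G0 X14.269 Y12.433
G1 X13.216 Y13.870
G1 X11.520 Y14.414
G1 X9.827 Y13.857
G1 X8.786 Y12.411
G1 X8.793 Y10.629
G1 X9.846 Y9.192
G1 X11.543 Y8.648
G1 X13.235 Y9.206
G1 X14.276 Y10.651
G1 X14.269 Y12.433
M2 ; end

The solid is a regular 10-sided pyramid, base circumscribed radius ≈ 11.5 mm, apex at z ≈ 15.5 mm. Slicing at Δz = 3.874 mm — 4 equal slices spanning the solid's height, so layer i sits at z = i·h/4 — gives 3 non-empty perimeters. Each is a 10-segment closed polygon; G0 lifts to the layer z and rapids to the start vertex, then G1 traces the edges. The cross-section shrinks linearly with z (the slice at the apex is degenerate and omitted).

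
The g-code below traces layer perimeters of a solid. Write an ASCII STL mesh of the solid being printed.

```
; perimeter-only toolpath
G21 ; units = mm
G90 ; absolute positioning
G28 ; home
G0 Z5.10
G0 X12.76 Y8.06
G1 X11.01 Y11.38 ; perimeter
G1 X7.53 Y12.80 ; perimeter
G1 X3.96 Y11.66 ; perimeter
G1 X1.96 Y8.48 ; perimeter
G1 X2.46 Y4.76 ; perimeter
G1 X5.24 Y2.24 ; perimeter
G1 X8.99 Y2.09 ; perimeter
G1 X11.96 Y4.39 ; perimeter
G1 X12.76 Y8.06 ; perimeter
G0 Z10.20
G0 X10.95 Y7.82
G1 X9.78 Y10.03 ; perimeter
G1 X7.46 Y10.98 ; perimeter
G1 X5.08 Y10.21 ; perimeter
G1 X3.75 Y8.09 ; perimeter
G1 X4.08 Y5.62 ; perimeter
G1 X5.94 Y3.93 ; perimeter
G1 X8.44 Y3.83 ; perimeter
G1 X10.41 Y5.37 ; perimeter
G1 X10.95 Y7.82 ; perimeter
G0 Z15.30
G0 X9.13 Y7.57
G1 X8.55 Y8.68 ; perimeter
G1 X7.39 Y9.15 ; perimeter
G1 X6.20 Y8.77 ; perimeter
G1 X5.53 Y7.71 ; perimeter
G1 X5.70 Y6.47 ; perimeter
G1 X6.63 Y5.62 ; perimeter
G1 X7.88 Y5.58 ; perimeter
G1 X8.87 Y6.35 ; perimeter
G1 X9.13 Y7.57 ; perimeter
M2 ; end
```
solid part
  facet normal 0.0000 0.0000 -1.0000
    outer loop
      vertex 7.60 14.63 0.00
      vertex 12.24 12.74 0.00
      vertex 14.57 8.31 0.00
    endloop
  endfacet
  facet normal 0.0000 0.0000 -1.0000
    outer loop
      vertex 2.84 13.11 0.00
      vertex 7.60 14.63 0.00
      vertex 14.57 8.31 0.00
    endloop
  endfacet
  facet normal 0.0000 0.0000 -1.0000
    outer loop
      vertex 0.17 8.87 0.00
      vertex 2.84 13.11 0.00
      vertex 14.57 8.31 0.00
    endloop
  endfacet
  facet normal 0.0000 0.0000 -1.0000
    outer loop
      vertex 0.84 3.91 0.00
      vertex 0.17 8.87 0.00
      vertex 14.57 8.31 0.00
    endloop
  endfacet
  facet normal 0.0000 0.0000 -1.0000
    outer loop
      vertex 4.55 0.54 0.00
      vertex 0.84 3.91 0.00
      vertex 14.57 8.31 0.00
    endloop
  endfacet
  facet normal 0.0000 0.0000 -1.0000
    outer loop
      vertex 9.55 0.35 0.00
      vertex 4.55 0.54 0.00
      vertex 14.57 8.31 0.00
    endloop
  endfacet
  facet normal 0.0000 0.0000 -1.0000
    outer loop
      vertex 13.51 3.42 0.00
      vertex 9.55 0.35 0.00
      vertex 14.57 8.31 0.00
    endloop
  endfacet
  facet normal 0.8387 0.4411 0.3195
    outer loop
      vertex 14.57 8.31 0.00
      vertex 12.24 12.74 0.00
      vertex 7.32 7.32 20.40
    endloop
  endfacet
  facet normal 0.3575 0.8776 0.3194
    outer loop
      vertex 12.24 12.74 0.00
      vertex 7.60 14.63 0.00
      vertex 7.32 7.32 20.40
    endloop
  endfacet
  facet normal -0.2883 0.9027 0.3195
    outer loop
      vertex 7.60 14.63 0.00
      vertex 2.84 13.11 0.00
      vertex 7.32 7.32 20.40
    endloop
  endfacet
  facet normal -0.8019 0.5050 0.3194
    outer loop
      vertex 2.84 13.11 0.00
      vertex 0.17 8.87 0.00
      vertex 7.32 7.32 20.40
    endloop
  endfacet
  facet normal -0.9391 -0.1268 0.3195
    outer loop
      vertex 0.17 8.87 0.00
      vertex 0.84 3.91 0.00
      vertex 7.32 7.32 20.40
    endloop
  endfacet
  facet normal -0.6371 -0.7014 0.3196
    outer loop
      vertex 0.84 3.91 0.00
      vertex 4.55 0.54 0.00
      vertex 7.32 7.32 20.40
    endloop
  endfacet
  facet normal -0.0360 -0.9469 0.3196
    outer loop
      vertex 4.55 0.54 0.00
      vertex 9.55 0.35 0.00
      vertex 7.32 7.32 20.40
    endloop
  endfacet
  facet normal 0.5806 -0.7489 0.3194
    outer loop
      vertex 9.55 0.35 0.00
      vertex 13.51 3.42 0.00
      vertex 7.32 7.32 20.40
    endloop
  endfacet
  facet normal 0.9261 -0.2008 0.3194
    outer loop
      vertex 13.51 3.42 0.00
      vertex 14.57 8.31 0.00
      vertex 7.32 7.32 20.40
    endloop
  endfacet
endsolid part

The G0 Z moves step by Δz≈5.10 mm. The G1 loops shrink linearly with z, so the solid tapers from its base footprint up to z≈20.4. Closing with a flat bottom cap and the tapered top and triangulating gives 16 facets — a regular 9-sided pyramid, base circumscribed radius ≈ 7.32 mm, apex at z ≈ 20.4 mm.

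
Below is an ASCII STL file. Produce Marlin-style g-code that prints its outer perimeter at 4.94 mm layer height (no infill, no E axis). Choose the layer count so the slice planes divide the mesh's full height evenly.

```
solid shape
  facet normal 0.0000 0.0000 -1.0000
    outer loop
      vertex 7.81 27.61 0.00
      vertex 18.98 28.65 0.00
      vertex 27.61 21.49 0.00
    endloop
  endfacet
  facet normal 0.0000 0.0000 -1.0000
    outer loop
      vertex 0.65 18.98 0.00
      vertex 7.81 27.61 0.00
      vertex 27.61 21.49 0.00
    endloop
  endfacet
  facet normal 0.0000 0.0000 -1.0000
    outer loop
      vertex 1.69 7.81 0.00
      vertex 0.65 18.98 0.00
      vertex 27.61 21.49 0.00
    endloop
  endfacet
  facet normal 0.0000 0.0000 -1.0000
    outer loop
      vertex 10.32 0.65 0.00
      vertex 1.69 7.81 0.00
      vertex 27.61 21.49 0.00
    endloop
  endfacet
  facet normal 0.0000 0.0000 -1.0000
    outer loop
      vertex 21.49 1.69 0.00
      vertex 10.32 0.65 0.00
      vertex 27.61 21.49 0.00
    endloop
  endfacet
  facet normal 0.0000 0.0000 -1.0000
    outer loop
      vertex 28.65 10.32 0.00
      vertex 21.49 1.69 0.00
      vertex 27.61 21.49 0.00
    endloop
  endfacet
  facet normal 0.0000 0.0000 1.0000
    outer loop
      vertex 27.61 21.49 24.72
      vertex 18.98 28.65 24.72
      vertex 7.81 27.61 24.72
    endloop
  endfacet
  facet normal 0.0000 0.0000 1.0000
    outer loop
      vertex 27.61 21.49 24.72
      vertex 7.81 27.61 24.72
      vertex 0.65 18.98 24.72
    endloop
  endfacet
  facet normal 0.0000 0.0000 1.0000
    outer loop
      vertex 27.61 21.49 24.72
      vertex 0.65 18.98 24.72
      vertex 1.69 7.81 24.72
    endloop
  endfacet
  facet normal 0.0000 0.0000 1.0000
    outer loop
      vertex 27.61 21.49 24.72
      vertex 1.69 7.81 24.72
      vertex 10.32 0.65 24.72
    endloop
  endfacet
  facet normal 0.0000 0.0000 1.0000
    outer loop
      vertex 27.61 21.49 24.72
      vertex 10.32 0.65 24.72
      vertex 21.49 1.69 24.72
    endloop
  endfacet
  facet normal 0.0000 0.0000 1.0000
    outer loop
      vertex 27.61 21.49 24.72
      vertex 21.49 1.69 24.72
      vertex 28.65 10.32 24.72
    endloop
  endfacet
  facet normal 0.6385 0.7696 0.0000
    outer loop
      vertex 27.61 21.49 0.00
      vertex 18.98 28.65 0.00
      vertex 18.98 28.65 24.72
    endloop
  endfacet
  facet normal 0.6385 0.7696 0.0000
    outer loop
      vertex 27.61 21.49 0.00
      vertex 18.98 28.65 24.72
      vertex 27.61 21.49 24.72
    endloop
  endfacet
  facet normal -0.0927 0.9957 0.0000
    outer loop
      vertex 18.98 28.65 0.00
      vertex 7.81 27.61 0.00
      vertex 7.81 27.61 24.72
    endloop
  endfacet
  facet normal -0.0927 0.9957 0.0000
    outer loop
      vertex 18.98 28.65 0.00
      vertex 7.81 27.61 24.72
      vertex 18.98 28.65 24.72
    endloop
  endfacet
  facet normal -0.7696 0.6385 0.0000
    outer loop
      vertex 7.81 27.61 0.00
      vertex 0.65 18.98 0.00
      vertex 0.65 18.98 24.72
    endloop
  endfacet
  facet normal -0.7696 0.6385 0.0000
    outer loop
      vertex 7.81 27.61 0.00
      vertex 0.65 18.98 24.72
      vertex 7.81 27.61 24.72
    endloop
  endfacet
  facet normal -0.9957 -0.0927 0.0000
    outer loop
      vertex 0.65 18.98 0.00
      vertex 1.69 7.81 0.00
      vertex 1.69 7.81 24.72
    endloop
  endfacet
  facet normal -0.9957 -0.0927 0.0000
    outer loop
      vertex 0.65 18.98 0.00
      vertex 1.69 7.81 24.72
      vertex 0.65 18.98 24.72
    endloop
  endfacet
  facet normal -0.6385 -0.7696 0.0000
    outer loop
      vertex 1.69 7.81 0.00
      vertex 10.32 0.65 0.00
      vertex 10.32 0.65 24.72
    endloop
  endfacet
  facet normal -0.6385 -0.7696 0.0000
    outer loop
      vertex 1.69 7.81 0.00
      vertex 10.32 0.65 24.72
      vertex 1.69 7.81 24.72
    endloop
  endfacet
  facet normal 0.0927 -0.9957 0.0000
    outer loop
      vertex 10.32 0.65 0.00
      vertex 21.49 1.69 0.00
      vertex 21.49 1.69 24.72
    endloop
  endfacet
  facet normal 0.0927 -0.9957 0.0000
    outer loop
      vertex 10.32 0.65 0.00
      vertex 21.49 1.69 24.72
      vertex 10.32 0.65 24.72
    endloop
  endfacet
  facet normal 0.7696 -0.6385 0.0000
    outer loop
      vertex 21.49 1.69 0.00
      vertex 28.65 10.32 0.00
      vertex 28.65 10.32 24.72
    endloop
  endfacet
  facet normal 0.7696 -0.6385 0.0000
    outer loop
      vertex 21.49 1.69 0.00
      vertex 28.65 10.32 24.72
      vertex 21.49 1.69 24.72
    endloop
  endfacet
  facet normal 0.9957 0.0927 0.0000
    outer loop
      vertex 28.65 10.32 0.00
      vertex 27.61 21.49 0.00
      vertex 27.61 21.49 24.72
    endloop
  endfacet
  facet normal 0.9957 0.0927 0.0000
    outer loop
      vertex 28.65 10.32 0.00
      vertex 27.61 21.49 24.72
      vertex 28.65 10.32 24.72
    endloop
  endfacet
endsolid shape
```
; perimeter-only toolpath
G21 ; units = mm
G90 ; absolute positioning
G28 ; home
; layer 1
G0 Z4.94
G0 X27.61 Y21.49
G1 X18.98 Y28.65
G1 X7.81 Y27.61
G1 X0.65 Y18.98
G1 X1.69 Y7.81
G1 X10.32 Y0.65
G1 X21.49 Y1.69
G1 X28.65 Y10.32
G1 X27.61 Y21.49
; layer 2
G0 Z9.89
G0 X27.61 Y21.49
G1 X18.98 Y28.65
G1 X7.81 Y27.61
G1 X0.65 Y18.98
G1 X1.69 Y7.81
G1 X10.32 Y0.65
G1 X21.49 Y1.69
G1 X28.65 Y10.32
G1 X27.61 Y21.49
; layer 3
G0 Z14.83
G0 X27.61 Y21.49
G1 X18.98 Y28.65
G1 X7.81 Y27.61
G1 X0.65 Y18.98
G1 X1.69 Y7.81
G1 X10.32 Y0.65
G1 X21.49 Y1.69
G1 X28.65 Y10.32
G1 X27.61 Y21.49
; layer 4
G0 Z19.78
G0 X27.61 Y21.49
G1 X18.98 Y28.65
G1 X7.81 Y27.61
G1 X0.65 Y18.98
G1 X1.69 Y7.81
G1 X10.32 Y0.65
G1 X21.49 Y1.69
G1 X28.65 Y10.32
G1 X27.61 Y21.49
; layer 5
G0 Z24.72
G0 X27.61 Y21.49
G1 X18.98 Y28.65
G1 X7.81 Y27.61
G1 X0.65 Y18.98
G1 X1.69 Y7.81
G1 X10.32 Y0.65
G1 X21.49 Y1.69
G1 X28.65 Y10.32
G1 X27.61 Y21.49
M2 ; end

The solid is a regular 8-sided prism (a cylinder approximated with 8 flat sides), circumscribed radius ≈ 14.7 mm, height ≈ 24.7 mm. Slicing at Δz = 4.94 mm — 5 equal slices spanning the solid's height, so layer i sits at z = i·h/5 — gives 5 non-empty perimeters. Each is a 8-segment closed polygon; G0 lifts to the layer z and rapids to the start vertex, then G1 traces the edges.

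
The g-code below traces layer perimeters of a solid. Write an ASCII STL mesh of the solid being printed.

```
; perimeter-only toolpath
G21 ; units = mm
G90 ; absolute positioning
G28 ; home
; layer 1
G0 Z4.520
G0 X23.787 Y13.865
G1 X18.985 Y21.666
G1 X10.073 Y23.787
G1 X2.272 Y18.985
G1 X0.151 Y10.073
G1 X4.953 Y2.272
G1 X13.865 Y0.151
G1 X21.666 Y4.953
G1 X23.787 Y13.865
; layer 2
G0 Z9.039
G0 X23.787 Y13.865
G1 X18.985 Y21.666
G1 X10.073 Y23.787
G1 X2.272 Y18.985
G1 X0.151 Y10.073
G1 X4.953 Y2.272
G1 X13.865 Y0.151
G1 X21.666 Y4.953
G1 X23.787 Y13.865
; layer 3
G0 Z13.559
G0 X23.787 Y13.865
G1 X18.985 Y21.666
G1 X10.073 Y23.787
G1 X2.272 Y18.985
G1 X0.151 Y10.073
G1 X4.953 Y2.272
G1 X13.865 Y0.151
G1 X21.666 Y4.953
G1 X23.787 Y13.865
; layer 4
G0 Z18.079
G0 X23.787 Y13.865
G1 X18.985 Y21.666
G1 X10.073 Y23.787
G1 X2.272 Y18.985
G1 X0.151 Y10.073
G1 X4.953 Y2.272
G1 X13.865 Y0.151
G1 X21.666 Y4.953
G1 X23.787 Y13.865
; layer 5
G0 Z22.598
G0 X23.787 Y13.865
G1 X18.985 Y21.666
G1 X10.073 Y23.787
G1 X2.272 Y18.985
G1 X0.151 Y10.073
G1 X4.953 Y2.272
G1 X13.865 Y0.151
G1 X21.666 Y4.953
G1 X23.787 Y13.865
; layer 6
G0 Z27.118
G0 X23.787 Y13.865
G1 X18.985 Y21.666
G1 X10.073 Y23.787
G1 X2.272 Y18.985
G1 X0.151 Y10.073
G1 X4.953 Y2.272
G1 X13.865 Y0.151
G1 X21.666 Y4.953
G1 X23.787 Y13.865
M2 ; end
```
solid part
  facet normal 0.0000 0.0000 -1.0000
    outer loop
      vertex 10.073 23.787 0.000
      vertex 18.985 21.666 0.000
      vertex 23.787 13.865 0.000
    endloop
  endfacet
  facet normal 0.0000 0.0000 -1.0000
    outer loop
      vertex 2.272 18.985 0.000
      vertex 10.073 23.787 0.000
      vertex 23.787 13.865 0.000
    endloop
  endfacet
  facet normal 0.0000 0.0000 -1.0000
    outer loop
      vertex 0.151 10.073 0.000
      vertex 2.272 18.985 0.000
      vertex 23.787 13.865 0.000
    endloop
  endfacet
  facet normal 0.0000 0.0000 -1.0000
    outer loop
      vertex 4.953 2.272 0.000
      vertex 0.151 10.073 0.000
      vertex 23.787 13.865 0.000
    endloop
  endfacet
  facet normal 0.0000 0.0000 -1.0000
    outer loop
      vertex 13.865 0.151 0.000
      vertex 4.953 2.272 0.000
      vertex 23.787 13.865 0.000
    endloop
  endfacet
  facet normal 0.0000 0.0000 -1.0000
    outer loop
      vertex 21.666 4.953 0.000
      vertex 13.865 0.151 0.000
      vertex 23.787 13.865 0.000
    endloop
  endfacet
  facet normal 0.0000 0.0000 1.0000
    outer loop
      vertex 23.787 13.865 27.118
      vertex 18.985 21.666 27.118
      vertex 10.073 23.787 27.118
    endloop
  endfacet
  facet normal 0.0000 0.0000 1.0000
    outer loop
      vertex 23.787 13.865 27.118
      vertex 10.073 23.787 27.118
      vertex 2.272 18.985 27.118
    endloop
  endfacet
  facet normal 0.0000 0.0000 1.0000
    outer loop
      vertex 23.787 13.865 27.118
      vertex 2.272 18.985 27.118
      vertex 0.151 10.073 27.118
    endloop
  endfacet
  facet normal 0.0000 0.0000 1.0000
    outer loop
      vertex 23.787 13.865 27.118
      vertex 0.151 10.073 27.118
      vertex 4.953 2.272 27.118
    endloop
  endfacet
  facet normal 0.0000 0.0000 1.0000
    outer loop
      vertex 23.787 13.865 27.118
      vertex 4.953 2.272 27.118
      vertex 13.865 0.151 27.118
    endloop
  endfacet
  facet normal 0.0000 0.0000 1.0000
    outer loop
      vertex 23.787 13.865 27.118
      vertex 13.865 0.151 27.118
      vertex 21.666 4.953 27.118
    endloop
  endfacet
  facet normal 0.8516 0.5242 0.0000
    outer loop
      vertex 23.787 13.865 0.000
      vertex 18.985 21.666 0.000
      vertex 18.985 21.666 27.118
    endloop
  endfacet
  facet normal 0.8516 0.5242 0.0000
    outer loop
      vertex 23.787 13.865 0.000
      vertex 18.985 21.666 27.118
      vertex 23.787 13.865 27.118
    endloop
  endfacet
  facet normal 0.2315 0.9728 0.0000
    outer loop
      vertex 18.985 21.666 0.000
      vertex 10.073 23.787 0.000
      vertex 10.073 23.787 27.118
    endloop
  endfacet
  facet normal 0.2315 0.9728 0.0000
    outer loop
      vertex 18.985 21.666 0.000
      vertex 10.073 23.787 27.118
      vertex 18.985 21.666 27.118
    endloop
  endfacet
  facet normal -0.5242 0.8516 0.0000
    outer loop
      vertex 10.073 23.787 0.000
      vertex 2.272 18.985 0.000
      vertex 2.272 18.985 27.118
    endloop
  endfacet
  facet normal -0.5242 0.8516 0.0000
    outer loop
      vertex 10.073 23.787 0.000
      vertex 2.272 18.985 27.118
      vertex 10.073 23.787 27.118
    endloop
  endfacet
  facet normal -0.9728 0.2315 0.0000
    outer loop
      vertex 2.272 18.985 0.000
      vertex 0.151 10.073 0.000
      vertex 0.151 10.073 27.118
    endloop
  endfacet
  facet normal -0.9728 0.2315 0.0000
    outer loop
      vertex 2.272 18.985 0.000
      vertex 0.151 10.073 27.118
      vertex 2.272 18.985 27.118
    endloop
  endfacet
  facet normal -0.8516 -0.5242 0.0000
    outer loop
      vertex 0.151 10.073 0.000
      vertex 4.953 2.272 0.000
      vertex 4.953 2.272 27.118
    endloop
  endfacet
  facet normal -0.8516 -0.5242 0.0000
    outer loop
      vertex 0.151 10.073 0.000
      vertex 4.953 2.272 27.118
      vertex 0.151 10.073 27.118
    endloop
  endfacet
  facet normal -0.2315 -0.9728 0.0000
    outer loop
      vertex 4.953 2.272 0.000
      vertex 13.865 0.151 0.000
      vertex 13.865 0.151 27.118
    endloop
  endfacet
  facet normal -0.2315 -0.9728 0.0000
    outer loop
      vertex 4.953 2.272 0.000
      vertex 13.865 0.151 27.118
      vertex 4.953 2.272 27.118
    endloop
  endfacet
  facet normal 0.5242 -0.8516 0.0000
    outer loop
      vertex 13.865 0.151 0.000
      vertex 21.666 4.953 0.000
      vertex 21.666 4.953 27.118
    endloop
  endfacet
  facet normal 0.5242 -0.8516 0.0000
    outer loop
      vertex 13.865 0.151 0.000
      vertex 21.666 4.953 27.118
      vertex 13.865 0.151 27.118
    endloop
  endfacet
  facet normal 0.9728 -0.2315 0.0000
    outer loop
      vertex 21.666 4.953 0.000
      vertex 23.787 13.865 0.000
      vertex 23.787 13.865 27.118
    endloop
  endfacet
  facet normal 0.9728 -0.2315 0.0000
    outer loop
      vertex 21.666 4.953 0.000
      vertex 23.787 13.865 27.118
      vertex 21.666 4.953 27.118
    endloop
  endfacet
endsolid part

The G0 Z moves step by Δz≈4.520 mm. Every layer's G1 loop is the same polygon, so the solid is a straight extrusion of it from z=0 to z≈27.1. Closing with flat bottom and top caps and triangulating gives 28 facets — a regular 8-sided prism (a cylinder approximated with 8 flat sides), circumscribed radius ≈ 12 mm, height ≈ 27.1 mm.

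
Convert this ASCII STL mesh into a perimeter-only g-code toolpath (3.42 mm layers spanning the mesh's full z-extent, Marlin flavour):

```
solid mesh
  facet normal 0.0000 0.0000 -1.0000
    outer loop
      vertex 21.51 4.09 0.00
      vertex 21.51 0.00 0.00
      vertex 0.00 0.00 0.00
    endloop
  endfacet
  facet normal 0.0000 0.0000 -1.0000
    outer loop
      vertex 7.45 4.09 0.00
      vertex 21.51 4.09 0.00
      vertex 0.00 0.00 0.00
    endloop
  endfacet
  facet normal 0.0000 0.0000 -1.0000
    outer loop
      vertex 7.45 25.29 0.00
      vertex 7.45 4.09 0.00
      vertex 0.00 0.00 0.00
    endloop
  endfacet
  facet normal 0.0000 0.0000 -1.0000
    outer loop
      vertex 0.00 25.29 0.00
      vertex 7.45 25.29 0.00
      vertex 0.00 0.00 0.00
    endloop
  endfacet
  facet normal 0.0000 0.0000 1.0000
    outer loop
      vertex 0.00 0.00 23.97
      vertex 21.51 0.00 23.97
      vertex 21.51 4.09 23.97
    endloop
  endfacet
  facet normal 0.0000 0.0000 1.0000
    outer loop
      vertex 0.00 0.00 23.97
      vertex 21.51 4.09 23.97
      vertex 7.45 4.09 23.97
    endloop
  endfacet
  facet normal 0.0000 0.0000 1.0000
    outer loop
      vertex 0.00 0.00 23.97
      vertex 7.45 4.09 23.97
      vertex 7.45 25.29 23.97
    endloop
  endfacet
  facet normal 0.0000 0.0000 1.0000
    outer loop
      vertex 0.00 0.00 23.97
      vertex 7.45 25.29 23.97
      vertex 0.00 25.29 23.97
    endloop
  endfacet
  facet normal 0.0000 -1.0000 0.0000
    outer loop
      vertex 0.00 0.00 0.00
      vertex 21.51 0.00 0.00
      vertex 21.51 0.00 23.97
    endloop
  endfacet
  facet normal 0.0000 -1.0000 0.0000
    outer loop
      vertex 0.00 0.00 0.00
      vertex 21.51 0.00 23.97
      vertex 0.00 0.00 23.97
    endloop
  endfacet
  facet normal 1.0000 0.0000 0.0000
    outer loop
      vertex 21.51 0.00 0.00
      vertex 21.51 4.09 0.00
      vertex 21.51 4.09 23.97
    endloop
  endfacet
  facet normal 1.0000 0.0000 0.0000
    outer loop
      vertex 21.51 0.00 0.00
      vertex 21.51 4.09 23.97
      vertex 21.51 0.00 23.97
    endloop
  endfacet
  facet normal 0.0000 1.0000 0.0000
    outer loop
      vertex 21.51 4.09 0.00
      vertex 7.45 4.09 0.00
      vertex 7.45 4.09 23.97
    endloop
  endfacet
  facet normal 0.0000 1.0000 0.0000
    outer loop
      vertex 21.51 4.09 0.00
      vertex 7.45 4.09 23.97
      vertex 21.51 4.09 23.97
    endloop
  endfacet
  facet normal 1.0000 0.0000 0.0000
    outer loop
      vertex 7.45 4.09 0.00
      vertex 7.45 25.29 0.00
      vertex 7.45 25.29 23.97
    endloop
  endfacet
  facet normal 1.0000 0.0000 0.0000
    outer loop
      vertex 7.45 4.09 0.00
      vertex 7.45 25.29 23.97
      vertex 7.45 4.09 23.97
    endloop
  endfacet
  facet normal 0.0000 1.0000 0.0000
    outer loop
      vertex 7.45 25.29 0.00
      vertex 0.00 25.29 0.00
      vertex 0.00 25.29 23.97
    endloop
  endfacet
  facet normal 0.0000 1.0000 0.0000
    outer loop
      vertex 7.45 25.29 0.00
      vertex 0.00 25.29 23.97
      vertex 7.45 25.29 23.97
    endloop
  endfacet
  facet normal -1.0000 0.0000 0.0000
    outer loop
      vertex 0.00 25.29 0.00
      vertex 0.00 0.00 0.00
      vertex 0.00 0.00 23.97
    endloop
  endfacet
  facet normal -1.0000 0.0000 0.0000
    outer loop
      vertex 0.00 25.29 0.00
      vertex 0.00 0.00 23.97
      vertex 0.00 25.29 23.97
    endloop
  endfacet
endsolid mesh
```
; perimeter-only toolpath
G21 ; units = mm
G90 ; absolute positioning
G28 ; home
; layer 1
G0 Z3.42
G0 X0.00 Y0.00
G1 X21.51 Y0.00
G1 X21.51 Y4.09
G1 X7.45 Y4.09
G1 X7.45 Y25.29
G1 X0.00 Y25.29
G1 X0.00 Y0.00
; layer 2
G0 Z6.85
G0 X0.00 Y0.00
G1 X21.51 Y0.00
G1 X21.51 Y4.09
G1 X7.45 Y4.09
G1 X7.45 Y25.29
G1 X0.00 Y25.29
G1 X0.00 Y0.00
; layer 3
G0 Z10.27
G0 X0.00 Y0.00
G1 X21.51 Y0.00
G1 X21.51 Y4.09
G1 X7.45 Y4.09
G1 X7.45 Y25.29
G1 X0.00 Y25.29
G1 X0.00 Y0.00
; layer 4
G0 Z13.70
G0 X0.00 Y0.00
G1 X21.51 Y0.00
G1 X21.51 Y4.09
G1 X7.45 Y4.09
G1 X7.45 Y25.29
G1 X0.00 Y25.29
G1 X0.00 Y0.00
; layer 5
G0 Z17.12
G0 X0.00 Y0.00
G1 X21.51 Y0.00
G1 X21.51 Y4.09
G1 X7.45 Y4.09
G1 X7.45 Y25.29
G1 X0.00 Y25.29
G1 X0.00 Y0.00
; layer 6
G0 Z20.55
G0 X0.00 Y0.00
G1 X21.51 Y0.00
G1 X21.51 Y4.09
G1 X7.45 Y4.09
G1 X7.45 Y25.29
G1 X0.00 Y25.29
G1 X0.00 Y0.00
; layer 7
G0 Z23.97
G0 X0.00 Y0.00
G1 X21.51 Y0.00
G1 X21.51 Y4.09
G1 X7.45 Y4.09
G1 X7.45 Y25.29
G1 X0.00 Y25.29
G1 X0.00 Y0.00
M2 ; end

The solid is an L-shaped prism: outer 21.5 × 25.3 mm, arm thicknesses ≈ 4.09 mm (horizontal) and 7.45 mm (vertical), extruded 24 mm in z. Slicing at Δz = 3.42 mm — 7 equal slices spanning the solid's height, so layer i sits at z = i·h/7 — gives 7 non-empty perimeters. Each is a 6-segment closed polygon; G0 lifts to the layer z and rapids to the start vertex, then G1 traces the edges.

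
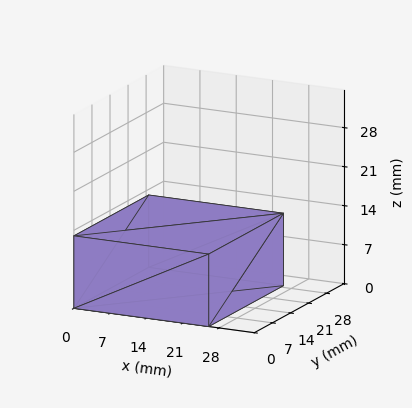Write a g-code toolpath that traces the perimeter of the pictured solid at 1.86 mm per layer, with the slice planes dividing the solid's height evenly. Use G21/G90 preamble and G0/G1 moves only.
Reading the render: the shape is a rectangular box, roughly 26 × 29 mm footprint and 13 mm tall (dimensions read to the nearest mm from the axis ticks). For the g-code, the solid's height is divided into equal slices at the stated Δz and each level perimeter traced with G1 moves after a G0 lift.

; perimeter-only toolpath
G21 ; units = mm
G90 ; absolute positioning
G28 ; home
; layer 1
G0 Z1.86
G0 X0.00 Y0.00
G1 X26.00 Y0.00
G1 X26.00 Y29.00
G1 X0.00 Y29.00
G1 X0.00 Y0.00
; layer 2
G0 Z3.71
G0 X0.00 Y0.00
G1 X26.00 Y0.00
G1 X26.00 Y29.00
G1 X0.00 Y29.00
G1 X0.00 Y0.00
; layer 3
G0 Z5.57
G0 X0.00 Y0.00
G1 X26.00 Y0.00
G1 X26.00 Y29.00
G1 X0.00 Y29.00
G1 X0.00 Y0.00
; layer 4
G0 Z7.43
G0 X0.00 Y0.00
G1 X26.00 Y0.00
G1 X26.00 Y29.00
G1 X0.00 Y29.00
G1 X0.00 Y0.00
; layer 5
G0 Z9.29
G0 X0.00 Y0.00
G1 X26.00 Y0.00
G1 X26.00 Y29.00
G1 X0.00 Y29.00
G1 X0.00 Y0.00
; layer 6
G0 Z11.14
G0 X0.00 Y0.00
G1 X26.00 Y0.00
G1 X26.00 Y29.00
G1 X0.00 Y29.00
G1 X0.00 Y0.00
; layer 7
G0 Z13.00
G0 X0.00 Y0.00
G1 X26.00 Y0.00
G1 X26.00 Y29.00
G1 X0.00 Y29.00
G1 X0.00 Y0.00
M2 ; end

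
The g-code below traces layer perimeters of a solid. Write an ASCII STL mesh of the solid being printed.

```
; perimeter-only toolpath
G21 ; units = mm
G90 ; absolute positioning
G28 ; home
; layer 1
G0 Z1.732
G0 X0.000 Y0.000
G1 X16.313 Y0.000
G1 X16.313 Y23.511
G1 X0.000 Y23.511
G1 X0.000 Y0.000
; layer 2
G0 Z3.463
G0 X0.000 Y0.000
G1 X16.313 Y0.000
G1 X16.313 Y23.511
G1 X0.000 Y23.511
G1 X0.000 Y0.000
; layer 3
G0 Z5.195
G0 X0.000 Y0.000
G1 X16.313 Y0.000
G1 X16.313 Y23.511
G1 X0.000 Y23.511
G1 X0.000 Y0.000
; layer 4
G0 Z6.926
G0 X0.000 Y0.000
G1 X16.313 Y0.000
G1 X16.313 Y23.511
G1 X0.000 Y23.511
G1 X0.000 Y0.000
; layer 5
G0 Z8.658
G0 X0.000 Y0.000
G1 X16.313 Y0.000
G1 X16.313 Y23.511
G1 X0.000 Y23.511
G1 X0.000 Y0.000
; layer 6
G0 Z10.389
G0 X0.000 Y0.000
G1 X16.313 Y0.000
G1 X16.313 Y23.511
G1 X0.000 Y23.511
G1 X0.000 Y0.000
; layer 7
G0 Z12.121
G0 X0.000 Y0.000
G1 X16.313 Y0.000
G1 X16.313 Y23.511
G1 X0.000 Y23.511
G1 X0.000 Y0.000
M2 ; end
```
solid part
  facet normal 0.0000 0.0000 -1.0000
    outer loop
      vertex 16.313 23.511 0.000
      vertex 16.313 0.000 0.000
      vertex 0.000 0.000 0.000
    endloop
  endfacet
  facet normal 0.0000 0.0000 -1.0000
    outer loop
      vertex 0.000 23.511 0.000
      vertex 16.313 23.511 0.000
      vertex 0.000 0.000 0.000
    endloop
  endfacet
  facet normal 0.0000 0.0000 1.0000
    outer loop
      vertex 0.000 0.000 12.121
      vertex 16.313 0.000 12.121
      vertex 16.313 23.511 12.121
    endloop
  endfacet
  facet normal 0.0000 0.0000 1.0000
    outer loop
      vertex 0.000 0.000 12.121
      vertex 16.313 23.511 12.121
      vertex 0.000 23.511 12.121
    endloop
  endfacet
  facet normal 0.0000 -1.0000 0.0000
    outer loop
      vertex 0.000 0.000 0.000
      vertex 16.313 0.000 0.000
      vertex 16.313 0.000 12.121
    endloop
  endfacet
  facet normal 0.0000 -1.0000 0.0000
    outer loop
      vertex 0.000 0.000 0.000
      vertex 16.313 0.000 12.121
      vertex 0.000 0.000 12.121
    endloop
  endfacet
  facet normal 0.0000 1.0000 0.0000
    outer loop
      vertex 16.313 23.511 12.121
      vertex 16.313 23.511 0.000
      vertex 0.000 23.511 0.000
    endloop
  endfacet
  facet normal 0.0000 1.0000 0.0000
    outer loop
      vertex 0.000 23.511 12.121
      vertex 16.313 23.511 12.121
      vertex 0.000 23.511 0.000
    endloop
  endfacet
  facet normal -1.0000 0.0000 0.0000
    outer loop
      vertex 0.000 23.511 12.121
      vertex 0.000 23.511 0.000
      vertex 0.000 0.000 0.000
    endloop
  endfacet
  facet normal -1.0000 0.0000 0.0000
    outer loop
      vertex 0.000 0.000 12.121
      vertex 0.000 23.511 12.121
      vertex 0.000 0.000 0.000
    endloop
  endfacet
  facet normal 1.0000 0.0000 0.0000
    outer loop
      vertex 16.313 0.000 0.000
      vertex 16.313 23.511 0.000
      vertex 16.313 23.511 12.121
    endloop
  endfacet
  facet normal 1.0000 0.0000 0.0000
    outer loop
      vertex 16.313 0.000 0.000
      vertex 16.313 23.511 12.121
      vertex 16.313 0.000 12.121
    endloop
  endfacet
endsolid part

The G0 Z moves step by Δz≈1.732 mm. Every layer's G1 loop is the same polygon, so the solid is a straight extrusion of it from z=0 to z≈12.1. Closing with flat bottom and top caps and triangulating gives 12 facets — a rectangular box, roughly 16.3 × 23.5 mm footprint and 12.1 mm tall.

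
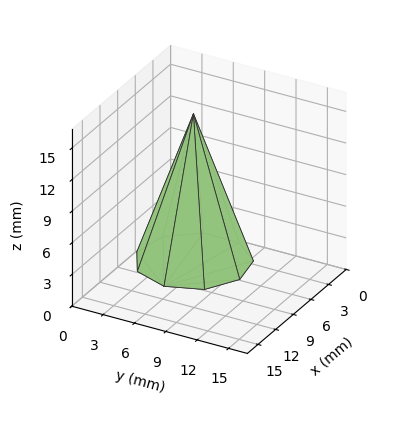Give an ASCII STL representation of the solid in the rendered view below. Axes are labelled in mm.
Reading the render: the shape is a regular 9-sided pyramid, base circumscribed radius ≈ 5 mm, apex at z ≈ 14 mm (dimensions read to the nearest mm from the axis ticks). For the STL, each face is triangulated and given an outward normal.

solid part
  facet normal 0.0000 0.0000 -1.0000
    outer loop
      vertex 5.87 9.92 0.00
      vertex 8.83 8.21 0.00
      vertex 10.00 5.00 0.00
    endloop
  endfacet
  facet normal 0.0000 0.0000 -1.0000
    outer loop
      vertex 2.50 9.33 0.00
      vertex 5.87 9.92 0.00
      vertex 10.00 5.00 0.00
    endloop
  endfacet
  facet normal 0.0000 0.0000 -1.0000
    outer loop
      vertex 0.30 6.71 0.00
      vertex 2.50 9.33 0.00
      vertex 10.00 5.00 0.00
    endloop
  endfacet
  facet normal 0.0000 0.0000 -1.0000
    outer loop
      vertex 0.30 3.29 0.00
      vertex 0.30 6.71 0.00
      vertex 10.00 5.00 0.00
    endloop
  endfacet
  facet normal 0.0000 0.0000 -1.0000
    outer loop
      vertex 2.50 0.67 0.00
      vertex 0.30 3.29 0.00
      vertex 10.00 5.00 0.00
    endloop
  endfacet
  facet normal 0.0000 0.0000 -1.0000
    outer loop
      vertex 5.87 0.08 0.00
      vertex 2.50 0.67 0.00
      vertex 10.00 5.00 0.00
    endloop
  endfacet
  facet normal 0.0000 0.0000 -1.0000
    outer loop
      vertex 8.83 1.79 0.00
      vertex 5.87 0.08 0.00
      vertex 10.00 5.00 0.00
    endloop
  endfacet
  facet normal 0.8907 0.3247 0.3181
    outer loop
      vertex 10.00 5.00 0.00
      vertex 8.83 8.21 0.00
      vertex 5.00 5.00 14.00
    endloop
  endfacet
  facet normal 0.4743 0.8210 0.3180
    outer loop
      vertex 8.83 8.21 0.00
      vertex 5.87 9.92 0.00
      vertex 5.00 5.00 14.00
    endloop
  endfacet
  facet normal -0.1635 0.9339 0.3180
    outer loop
      vertex 5.87 9.92 0.00
      vertex 2.50 9.33 0.00
      vertex 5.00 5.00 14.00
    endloop
  endfacet
  facet normal -0.7260 0.6096 0.3182
    outer loop
      vertex 2.50 9.33 0.00
      vertex 0.30 6.71 0.00
      vertex 5.00 5.00 14.00
    endloop
  endfacet
  facet normal -0.9480 0.0000 0.3183
    outer loop
      vertex 0.30 6.71 0.00
      vertex 0.30 3.29 0.00
      vertex 5.00 5.00 14.00
    endloop
  endfacet
  facet normal -0.7260 -0.6096 0.3182
    outer loop
      vertex 0.30 3.29 0.00
      vertex 2.50 0.67 0.00
      vertex 5.00 5.00 14.00
    endloop
  endfacet
  facet normal -0.1635 -0.9339 0.3180
    outer loop
      vertex 2.50 0.67 0.00
      vertex 5.87 0.08 0.00
      vertex 5.00 5.00 14.00
    endloop
  endfacet
  facet normal 0.4743 -0.8210 0.3180
    outer loop
      vertex 5.87 0.08 0.00
      vertex 8.83 1.79 0.00
      vertex 5.00 5.00 14.00
    endloop
  endfacet
  facet normal 0.8907 -0.3247 0.3181
    outer loop
      vertex 8.83 1.79 0.00
      vertex 10.00 5.00 0.00
      vertex 5.00 5.00 14.00
    endloop
  endfacet
endsolid part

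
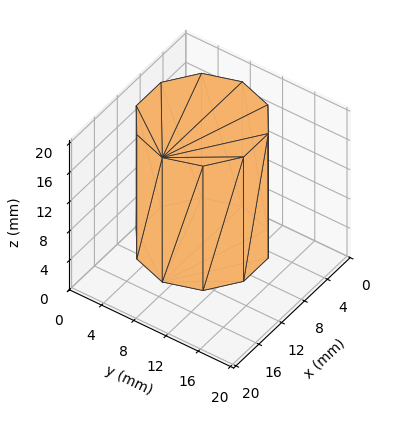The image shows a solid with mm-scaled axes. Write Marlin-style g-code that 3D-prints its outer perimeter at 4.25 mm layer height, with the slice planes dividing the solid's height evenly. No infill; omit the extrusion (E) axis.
Reading the render: the shape is a regular 10-sided prism (a cylinder approximated with 10 flat sides), circumscribed radius ≈ 7 mm, height ≈ 17 mm (dimensions read to the nearest mm from the axis ticks). For the g-code, the solid's height is divided into equal slices at the stated Δz and each level perimeter traced with G1 moves after a G0 lift.

; perimeter-only toolpath
G21 ; units = mm
G90 ; absolute positioning
G28 ; home
; layer 1
G0 Z4.25
G0 X14.00 Y7.00
G1 X12.66 Y11.11
G1 X9.16 Y13.66
G1 X4.84 Y13.66
G1 X1.34 Y11.11
G1 X0.00 Y7.00
G1 X1.34 Y2.89
G1 X4.84 Y0.34
G1 X9.16 Y0.34
G1 X12.66 Y2.89
G1 X14.00 Y7.00
; layer 2
G0 Z8.50
G0 X14.00 Y7.00
G1 X12.66 Y11.11
G1 X9.16 Y13.66
G1 X4.84 Y13.66
G1 X1.34 Y11.11
G1 X0.00 Y7.00
G1 X1.34 Y2.89
G1 X4.84 Y0.34
G1 X9.16 Y0.34
G1 X12.66 Y2.89
G1 X14.00 Y7.00
; layer 3
G0 Z12.75
G0 X14.00 Y7.00
G1 X12.66 Y11.11
G1 X9.16 Y13.66
G1 X4.84 Y13.66
G1 X1.34 Y11.11
G1 X0.00 Y7.00
G1 X1.34 Y2.89
G1 X4.84 Y0.34
G1 X9.16 Y0.34
G1 X12.66 Y2.89
G1 X14.00 Y7.00
; layer 4
G0 Z17.00
G0 X14.00 Y7.00
G1 X12.66 Y11.11
G1 X9.16 Y13.66
G1 X4.84 Y13.66
G1 X1.34 Y11.11
G1 X0.00 Y7.00
G1 X1.34 Y2.89
G1 X4.84 Y0.34
G1 X9.16 Y0.34
G1 X12.66 Y2.89
G1 X14.00 Y7.00
M2 ; end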